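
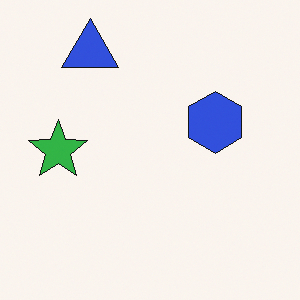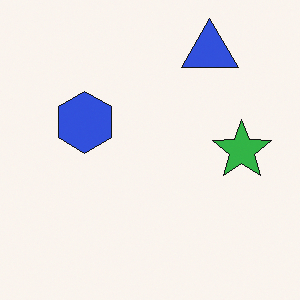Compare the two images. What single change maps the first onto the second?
The image was flipped horizontally (left ↔ right).

The green star is in the left of the first image and the right of the second — shapes on opposite sides of the vertical midline have swapped in a mirror flip.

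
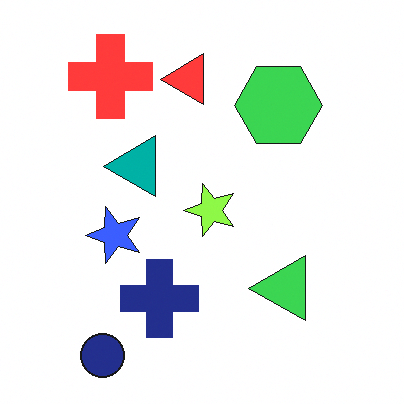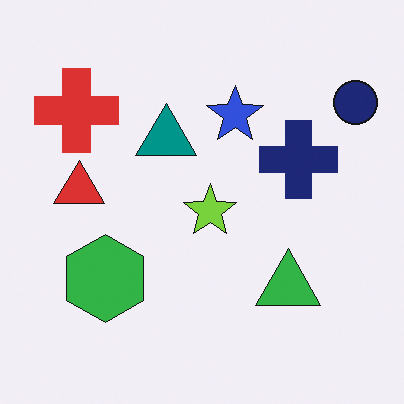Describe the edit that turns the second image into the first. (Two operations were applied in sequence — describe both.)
The first image is the second slightly brightened, then transposed (reflected across the top-left ↔ bottom-right diagonal).

Every pixel — background and shapes alike — is uniformly brightened. Shapes have swapped their row and column positions — what was in the top-right is now in the bottom-left — a diagonal reflection.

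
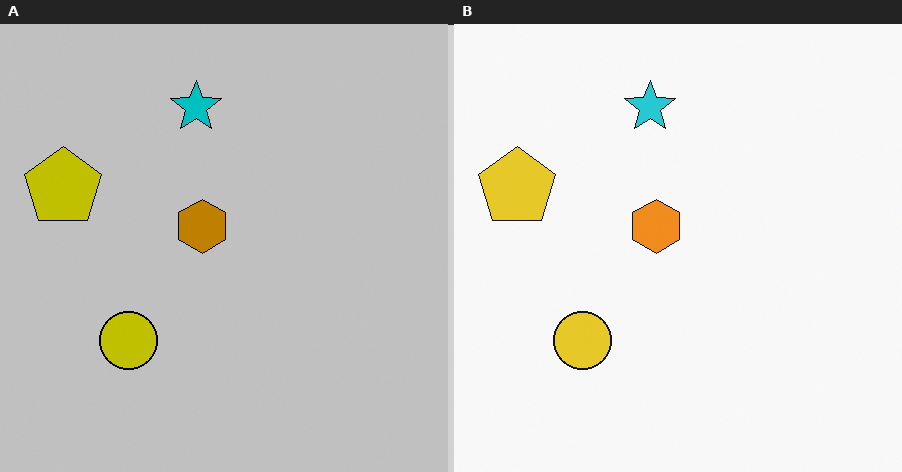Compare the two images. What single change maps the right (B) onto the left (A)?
It was aggressively posterized.

Each flat color has snapped to a coarser quantized level — most visibly, the near-white background has dropped to a flat grey.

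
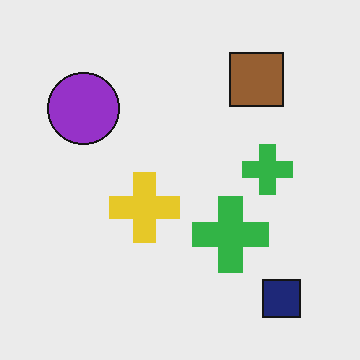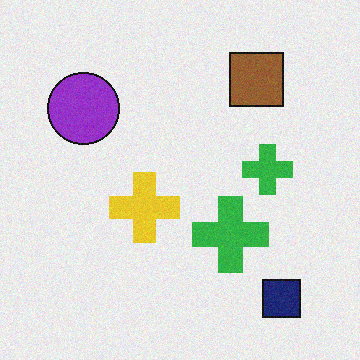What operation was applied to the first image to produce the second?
It was degraded with a light layer of grain.

Random speckle covers the whole image, including the flat background.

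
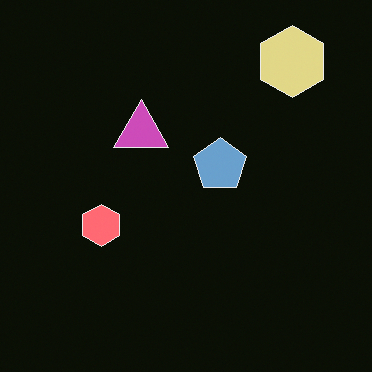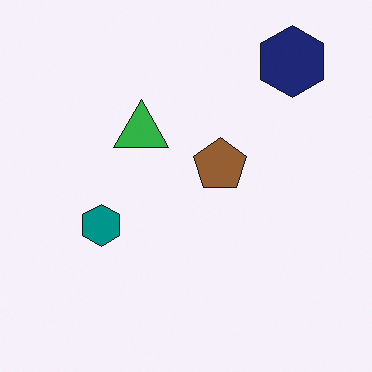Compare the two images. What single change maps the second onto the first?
This is the original image color-inverted (negative).

The light background has become dark and every shape's color is its complement — a photographic negative.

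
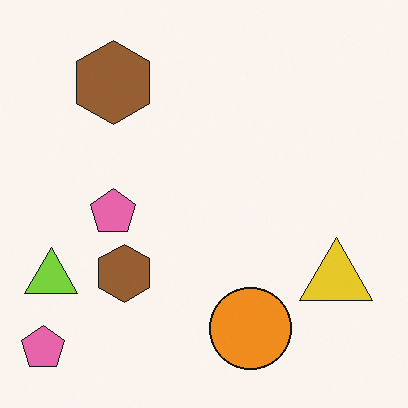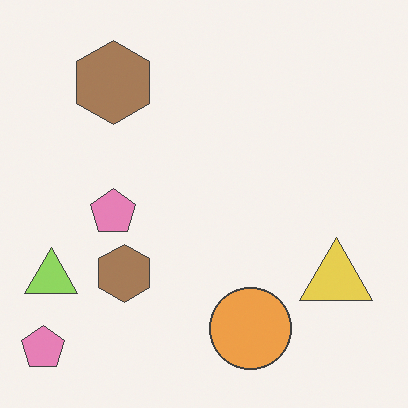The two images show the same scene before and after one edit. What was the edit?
It was given slightly reduced contrast.

Tones are pushed toward mid-grey across the whole image — a global contrast change.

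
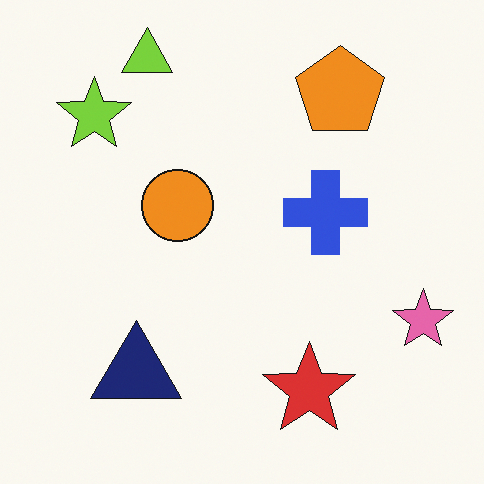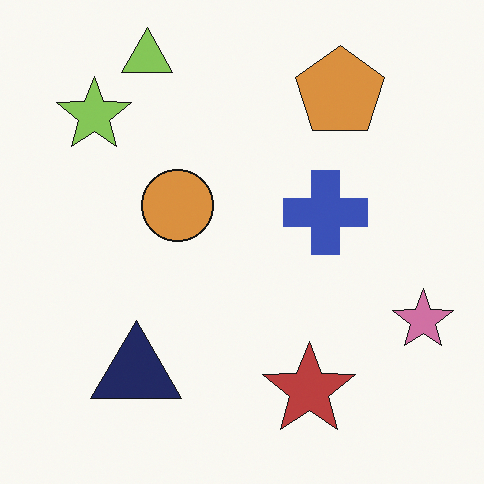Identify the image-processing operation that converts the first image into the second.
The transformation is: slightly desaturated.

All colors are more muted and greyish — a global saturation change.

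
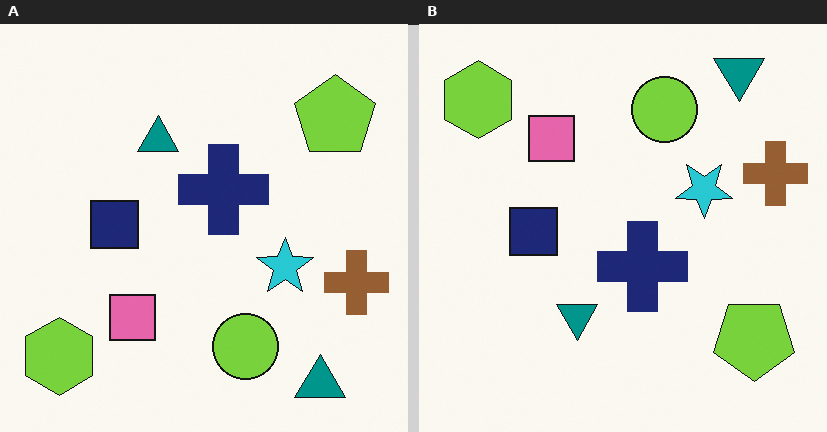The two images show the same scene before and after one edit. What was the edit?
It was flipped vertically (top ↔ bottom).

The lime hexagon is in the bottom-left of the left (A) image and the top-left of the right (B) — shapes on opposite sides of the horizontal midline have swapped in a mirror flip.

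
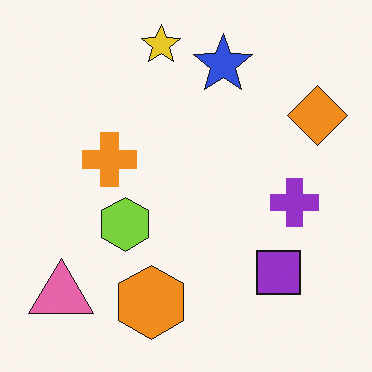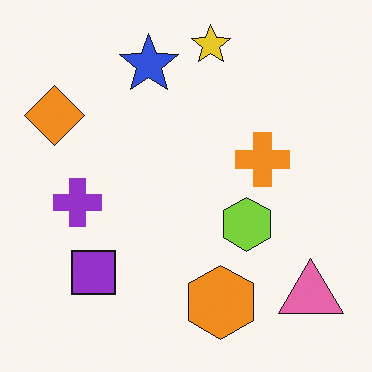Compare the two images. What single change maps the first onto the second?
Flipped horizontally (left ↔ right).

The orange diamond is in the top-right of the first image and the top-left of the second — shapes on opposite sides of the vertical midline have swapped in a mirror flip.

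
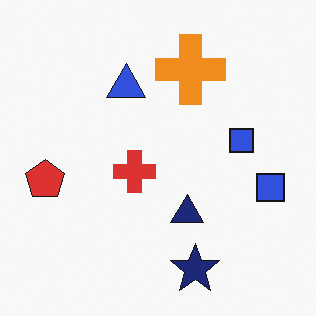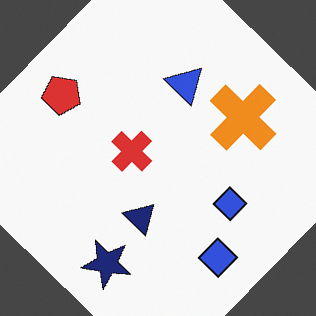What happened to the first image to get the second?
Rotated clockwise by a large amount — several tens of degrees.

Every shape is tilted by the same angle and the image corners show triangular fill wedges — a whole-image rotation by a non-right angle.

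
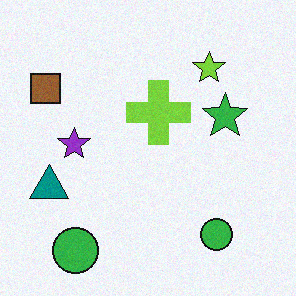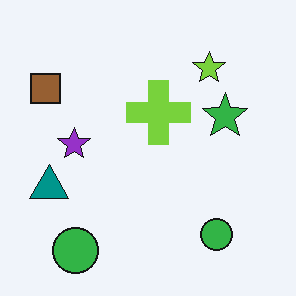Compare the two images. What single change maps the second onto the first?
This is the original image degraded with light additive noise.

Random speckle covers the whole image, including the flat background.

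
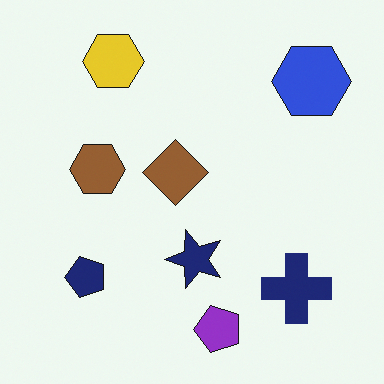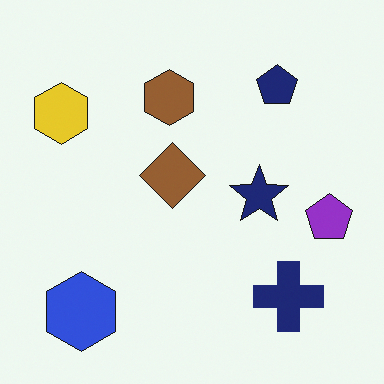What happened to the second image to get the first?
Transposed (reflected across the top-left ↔ bottom-right diagonal).

Shapes have swapped their row and column positions — what was in the top-right is now in the bottom-left — a diagonal reflection.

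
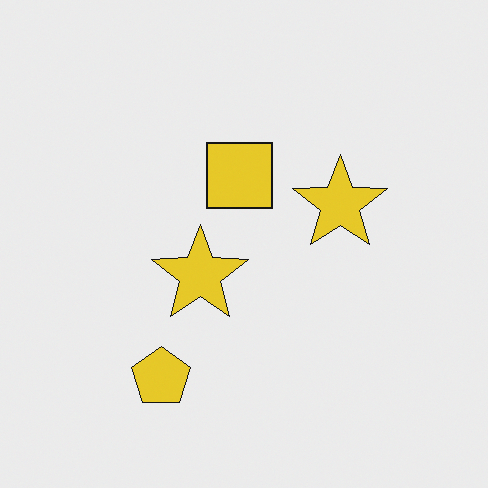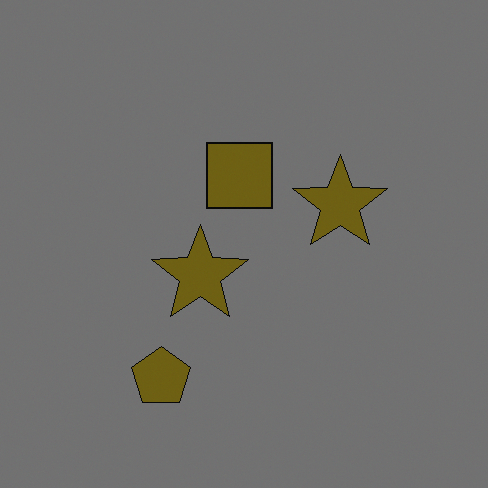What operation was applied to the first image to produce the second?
Noticeably darkened.

Every pixel — background and shapes alike — is uniformly darkened.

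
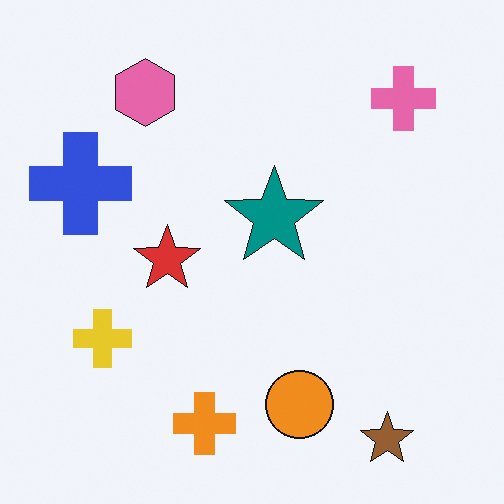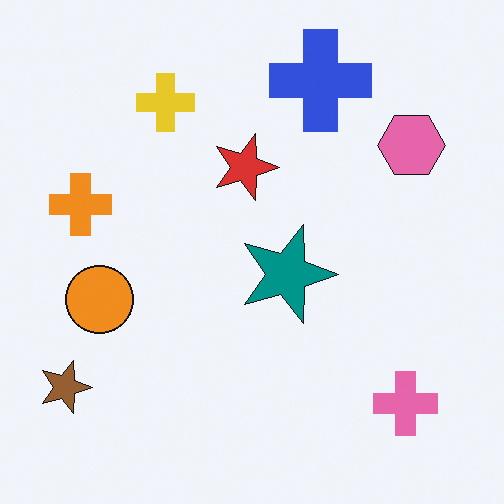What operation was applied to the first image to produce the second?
It was rotated 90° clockwise.

The brown star sits in the bottom-right of the first image and the bottom-left of the second — consistent with a whole-image 90° clockwise rotation.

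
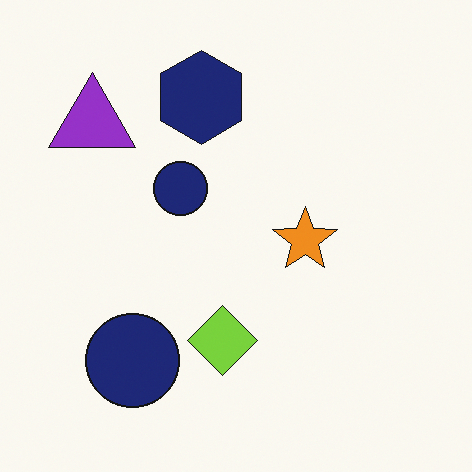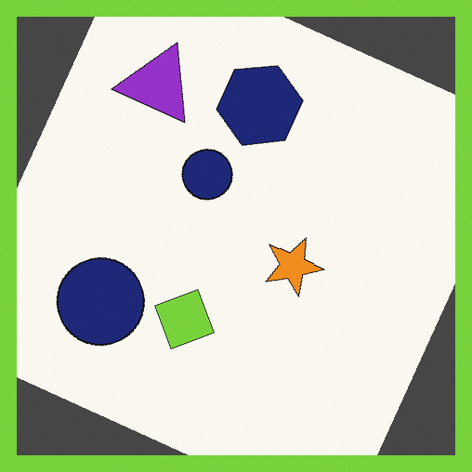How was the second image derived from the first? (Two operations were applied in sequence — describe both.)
This is the original image rotated clockwise by a moderate amount, then framed with a lime border.

Every shape is tilted by the same angle and the image corners show triangular fill wedges — a whole-image rotation by a non-right angle. A solid lime frame runs around the edge of the second image, with the content slightly shrunk inside it.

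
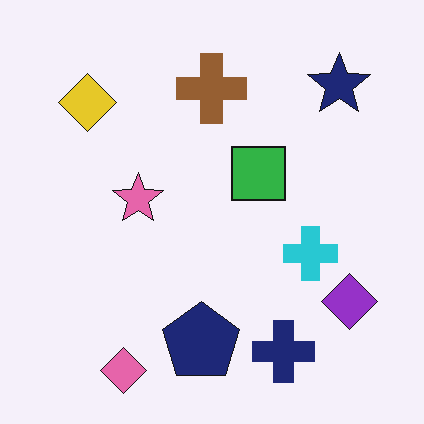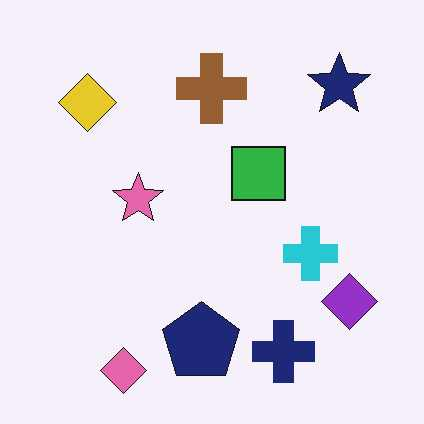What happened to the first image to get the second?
The second image is the first JPEG-compressed with visible artifacts.

Blocky 8×8 compression artifacts appear around shape edges and the flat background shows ringing — characteristic JPEG degradation.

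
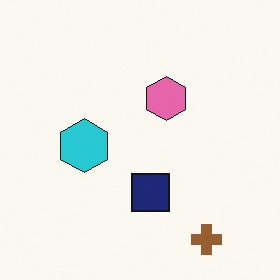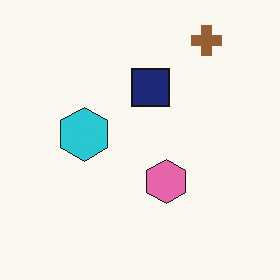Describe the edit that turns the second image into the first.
It was flipped vertically (top ↔ bottom).

The brown cross is in the top-right of the second image and the bottom-right of the first — shapes on opposite sides of the horizontal midline have swapped in a mirror flip.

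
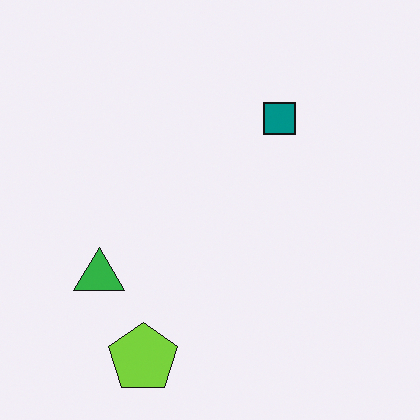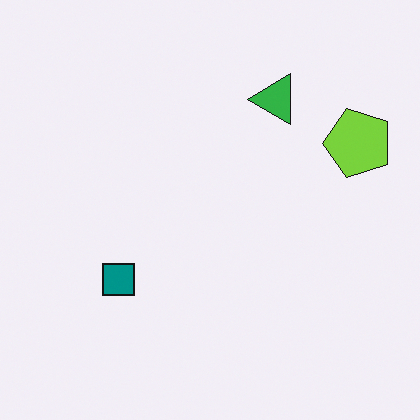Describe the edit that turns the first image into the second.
The image was transposed (reflected across the top-left ↔ bottom-right diagonal).

Shapes have swapped their row and column positions — what was in the top-right is now in the bottom-left — a diagonal reflection.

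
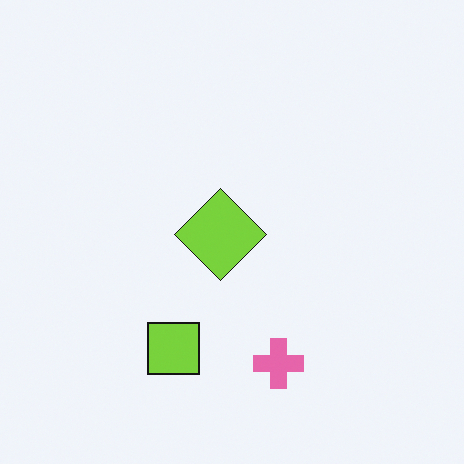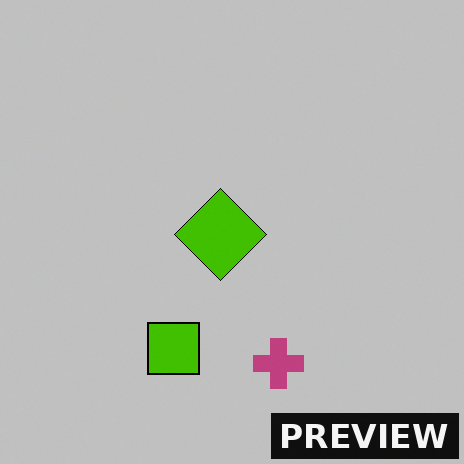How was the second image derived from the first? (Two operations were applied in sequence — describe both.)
The transformation is: heavily posterized to just a handful of flat colors, then watermarked with the text "PREVIEW" in the lower-right corner.

Each flat color has snapped to a coarser quantized level — most visibly, the near-white background has dropped to a flat grey. A dark label reading "PREVIEW" appears in the lower-right corner.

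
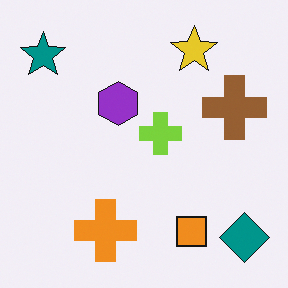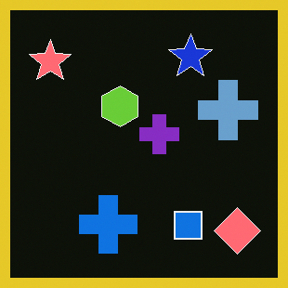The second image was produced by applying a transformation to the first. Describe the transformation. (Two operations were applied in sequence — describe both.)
The transformation is: color-inverted (negative), then framed with a yellow border.

The light background has become dark and every shape's color is its complement — a photographic negative. A solid yellow frame runs around the edge of the second image, with the content slightly shrunk inside it.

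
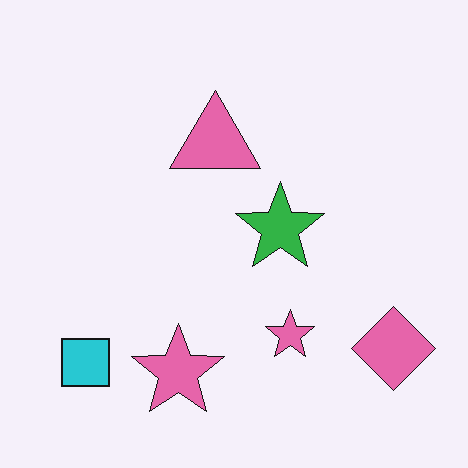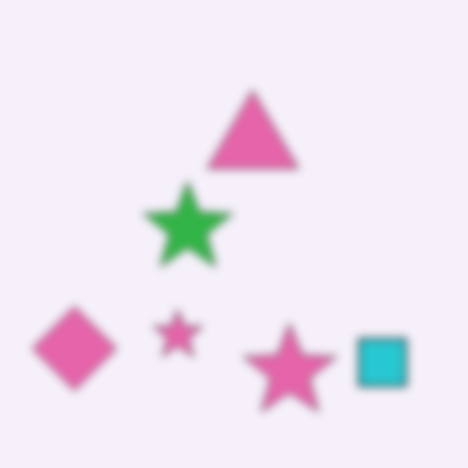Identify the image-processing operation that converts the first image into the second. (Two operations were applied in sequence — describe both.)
This is the original image flipped horizontally (left ↔ right), then noticeably gaussian-blurred.

The pink diamond is in the bottom-right of the first image and the bottom-left of the second — shapes on opposite sides of the vertical midline have swapped in a mirror flip. Shape edges and outlines are uniformly softened across the whole image.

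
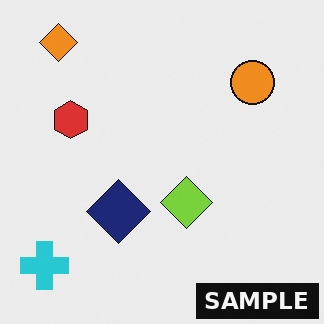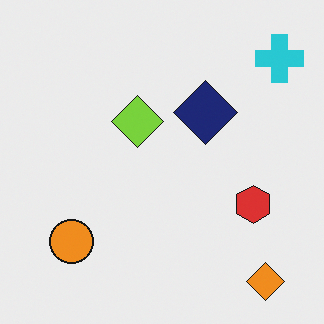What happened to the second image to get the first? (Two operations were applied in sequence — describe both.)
The image was rotated 180°, then watermarked with the text "SAMPLE" in the lower-right corner.

The orange diamond sits in the bottom-right of the second image and the top-left of the first — consistent with a whole-image 180° rotation. A dark label reading "SAMPLE" appears in the lower-right corner.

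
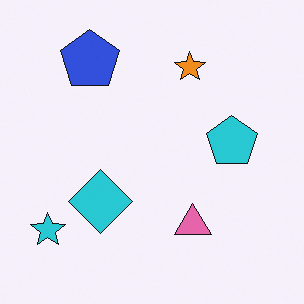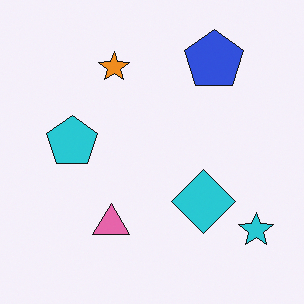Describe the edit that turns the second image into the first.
Flipped horizontally (left ↔ right).

The cyan star is in the bottom-right of the second image and the bottom-left of the first — shapes on opposite sides of the vertical midline have swapped in a mirror flip.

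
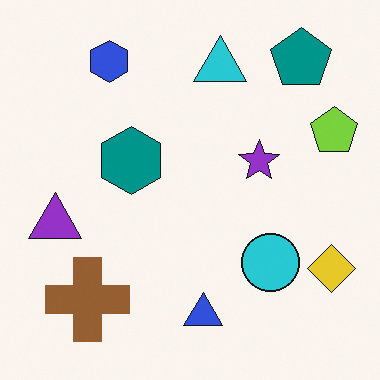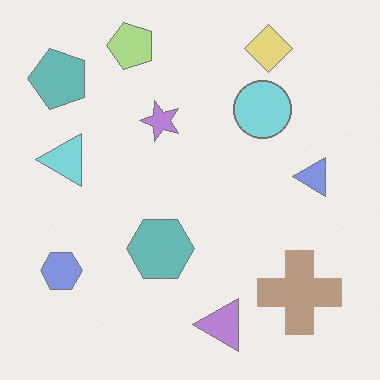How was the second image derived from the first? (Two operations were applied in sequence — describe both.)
The second image is the first rotated 90° counter-clockwise, then washed out (contrast reduced).

The teal pentagon sits in the top-right of the first image and the top-left of the second — consistent with a whole-image 90° counter-clockwise rotation. Tones are pushed toward mid-grey across the whole image — a global contrast change.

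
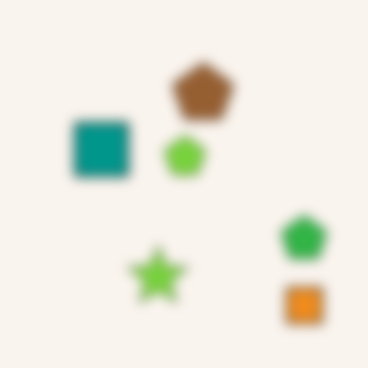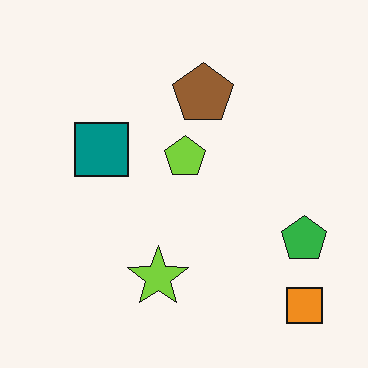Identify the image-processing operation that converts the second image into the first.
The transformation is: strongly gaussian-blurred.

Shape edges and outlines are uniformly softened across the whole image.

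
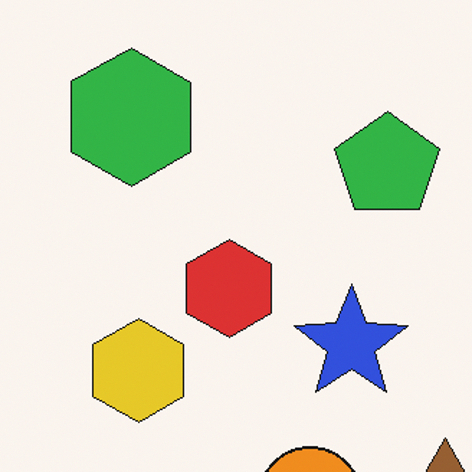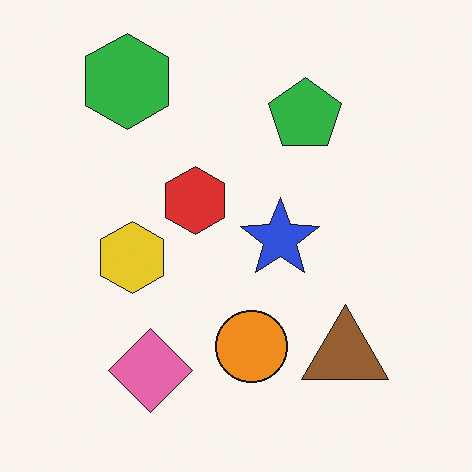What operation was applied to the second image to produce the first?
It was cropped slightly and scaled back up.

The visible shapes are larger and the field of view is narrower; shapes near the original edges may be partly or wholly outside the frame — a crop-and-rescale.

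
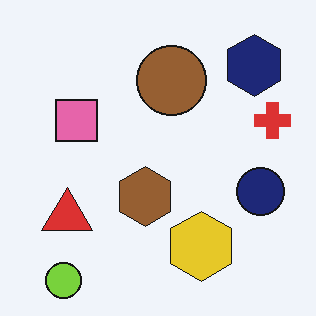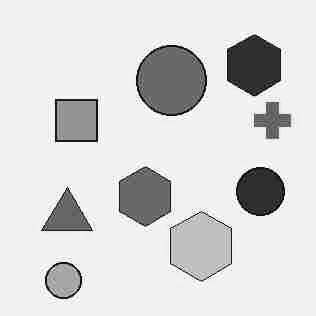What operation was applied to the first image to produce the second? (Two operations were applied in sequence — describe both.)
Degraded with heavy JPEG compression, then converted to grayscale.

Blocky 8×8 compression artifacts appear around shape edges and the flat background shows ringing — characteristic JPEG degradation. All color is removed — every shape is now a shade of grey.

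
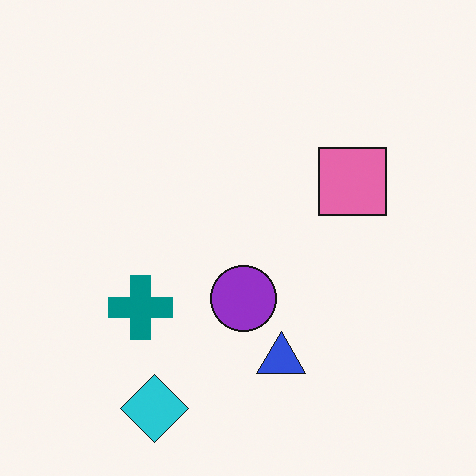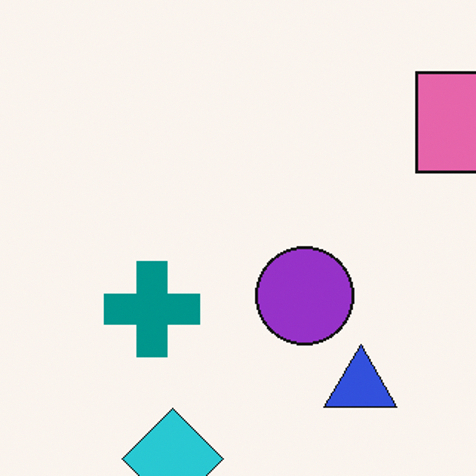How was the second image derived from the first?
The second image is the first cropped slightly and scaled back up.

The visible shapes are larger and the field of view is narrower; shapes near the original edges may be partly or wholly outside the frame — a crop-and-rescale.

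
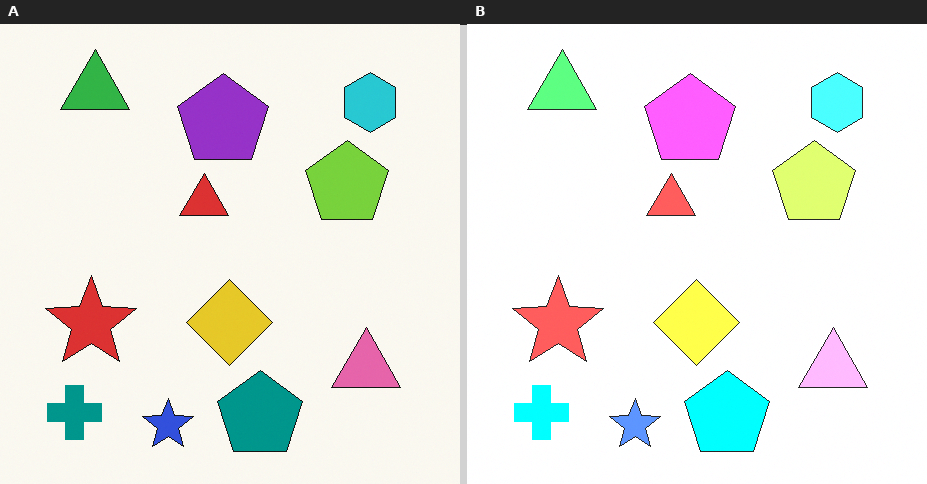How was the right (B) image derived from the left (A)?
Noticeably brightened.

Every pixel — background and shapes alike — is uniformly brightened.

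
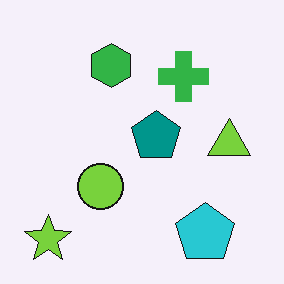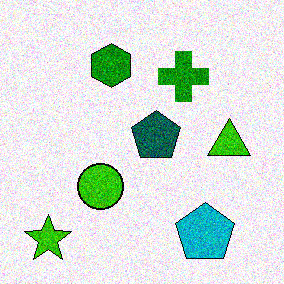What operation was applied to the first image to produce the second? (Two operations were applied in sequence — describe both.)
The image was given much higher contrast, then degraded with strong gaussian noise.

Tones are pushed away from mid-grey across the whole image — a global contrast change. Random speckle covers the whole image, including the flat background.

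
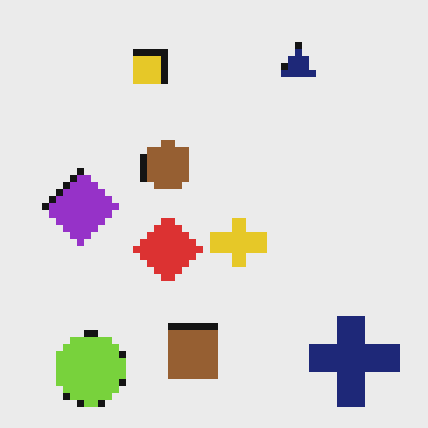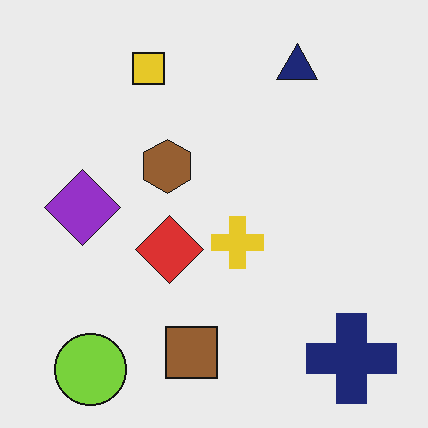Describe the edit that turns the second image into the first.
The image was moderately pixelated.

Shapes are reduced to large square blocks; fine edges and outlines are lost — a downscale-then-upscale (mosaic) effect.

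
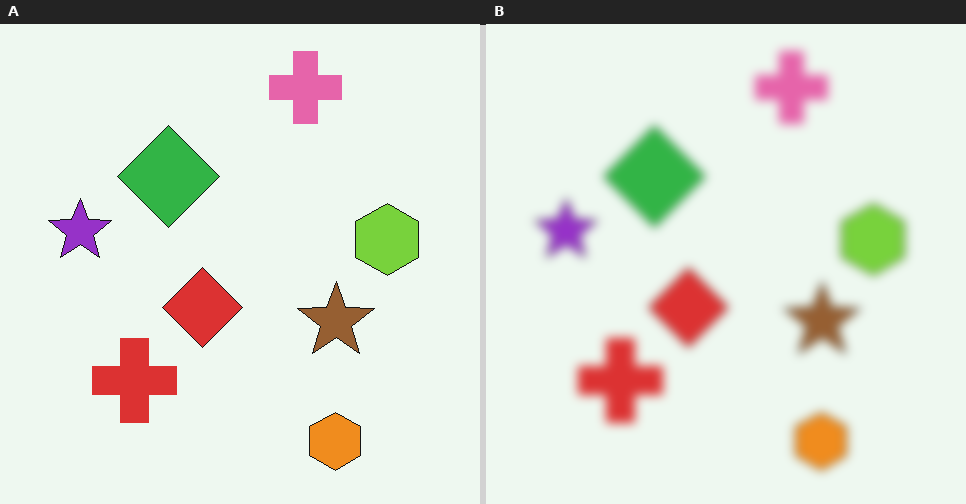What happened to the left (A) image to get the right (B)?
The transformation is: heavily blurred.

Shape edges and outlines are uniformly softened across the whole image.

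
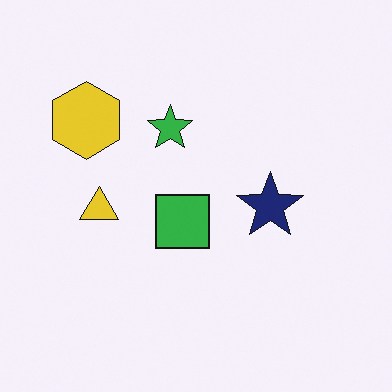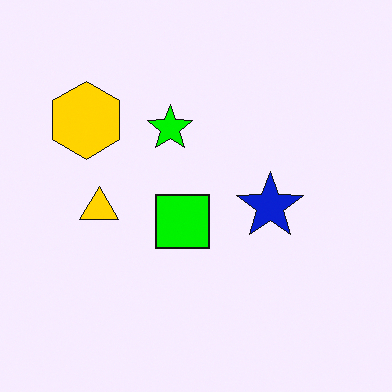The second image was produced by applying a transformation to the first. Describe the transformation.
The transformation is: heavily oversaturated.

All colors are more vivid — a global saturation change.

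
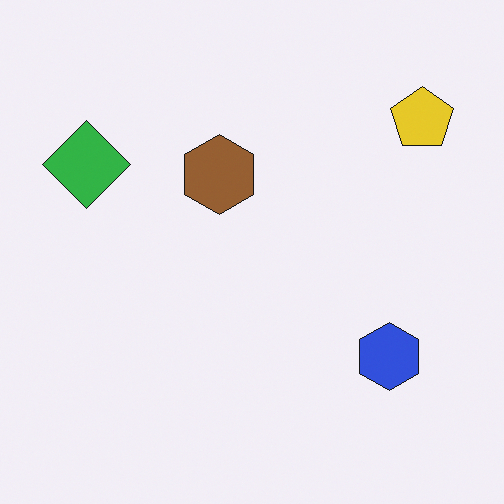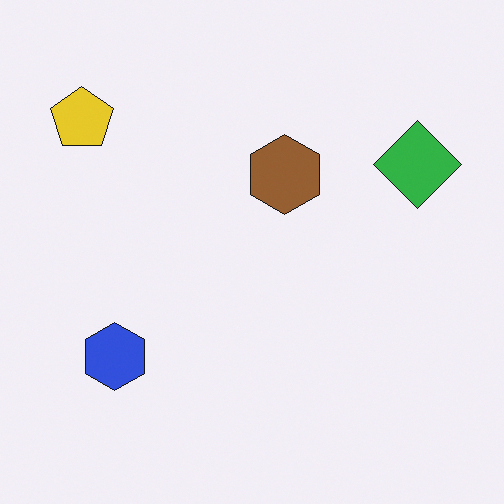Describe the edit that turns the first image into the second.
Flipped horizontally (left ↔ right).

The yellow pentagon is in the top-right of the first image and the top-left of the second — shapes on opposite sides of the vertical midline have swapped in a mirror flip.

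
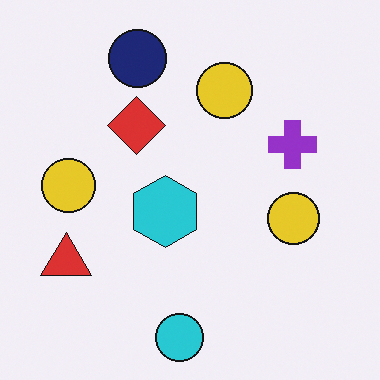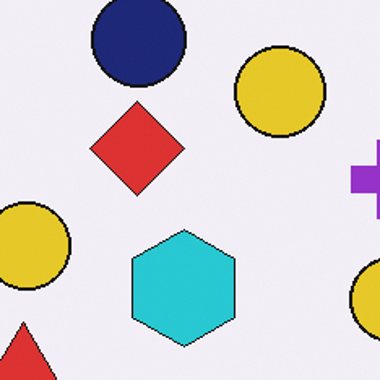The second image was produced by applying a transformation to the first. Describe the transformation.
Cropped to a noticeably smaller region and rescaled.

The visible shapes are larger and the field of view is narrower; shapes near the original edges may be partly or wholly outside the frame — a crop-and-rescale.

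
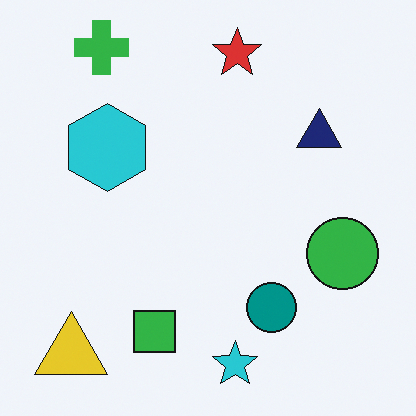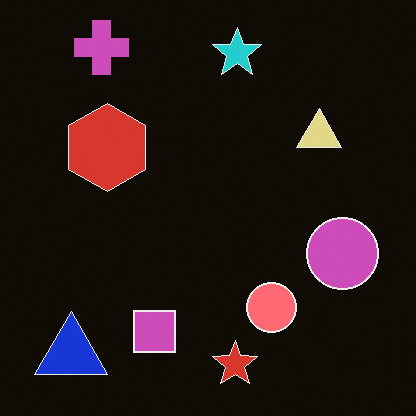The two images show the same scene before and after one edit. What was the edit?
It was color-inverted (negative).

The light background has become dark and every shape's color is its complement — a photographic negative.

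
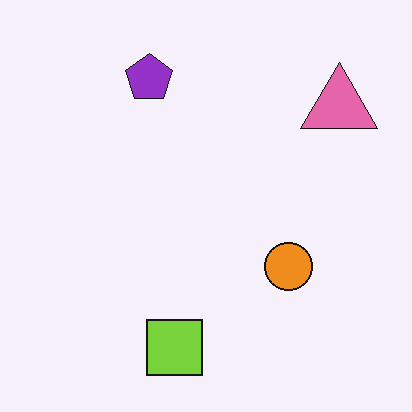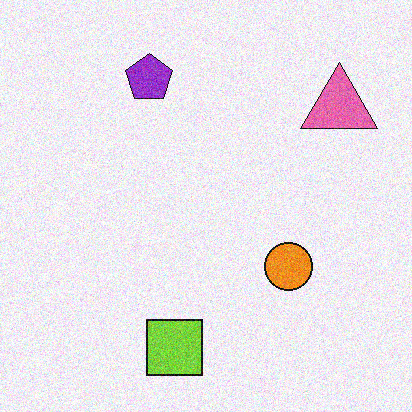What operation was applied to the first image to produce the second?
The second image is the first degraded with moderate additive noise.

Random speckle covers the whole image, including the flat background.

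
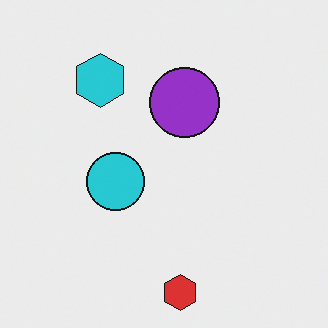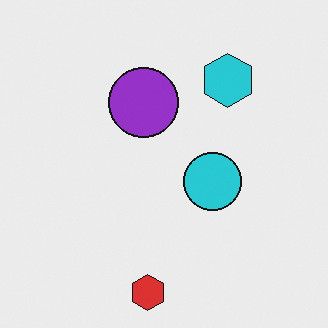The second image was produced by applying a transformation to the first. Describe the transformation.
This is the original image flipped horizontally (left ↔ right).

The cyan hexagon is in the top-left of the first image and the top-right of the second — shapes on opposite sides of the vertical midline have swapped in a mirror flip.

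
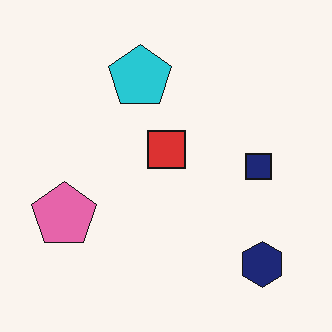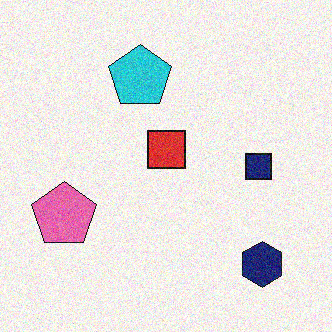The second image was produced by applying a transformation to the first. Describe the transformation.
The image was degraded with moderate additive noise.

Random speckle covers the whole image, including the flat background.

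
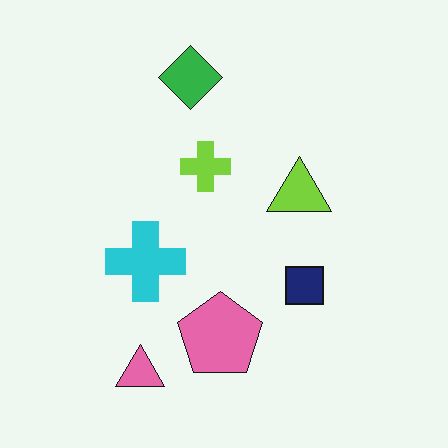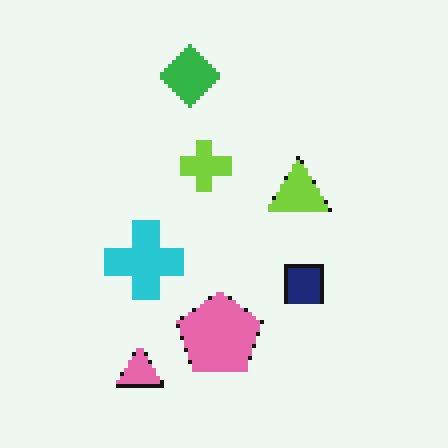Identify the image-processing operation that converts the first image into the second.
The transformation is: lightly pixelated (a mild mosaic effect).

Shapes are reduced to large square blocks; fine edges and outlines are lost — a downscale-then-upscale (mosaic) effect.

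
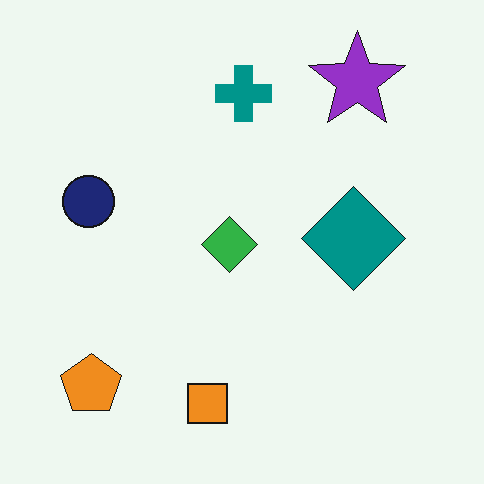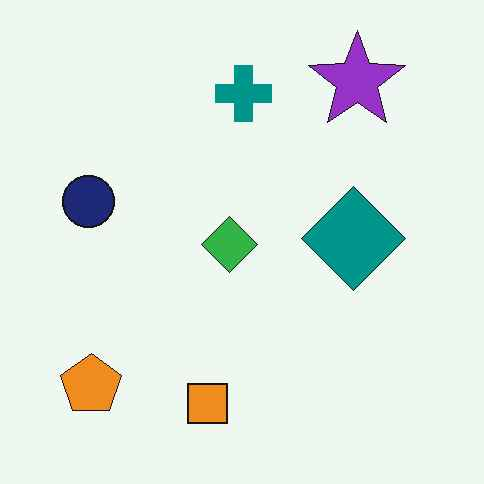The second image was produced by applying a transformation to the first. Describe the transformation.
This is the original image given moderate JPEG compression.

Blocky 8×8 compression artifacts appear around shape edges and the flat background shows ringing — characteristic JPEG degradation.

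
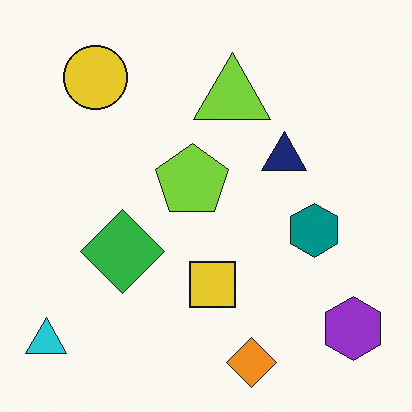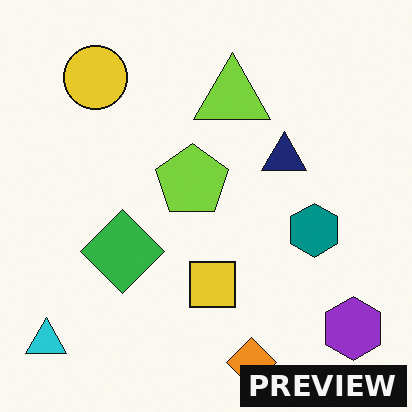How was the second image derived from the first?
It was watermarked with the text "PREVIEW" in the lower-right corner.

A dark label reading "PREVIEW" appears in the lower-right corner.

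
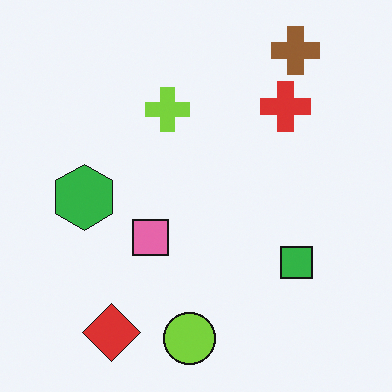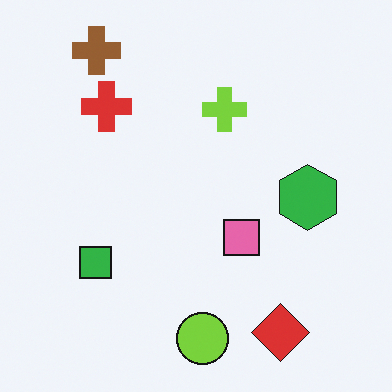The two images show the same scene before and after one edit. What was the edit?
It was flipped horizontally (left ↔ right).

The green hexagon is in the left of the first image and the right of the second — shapes on opposite sides of the vertical midline have swapped in a mirror flip.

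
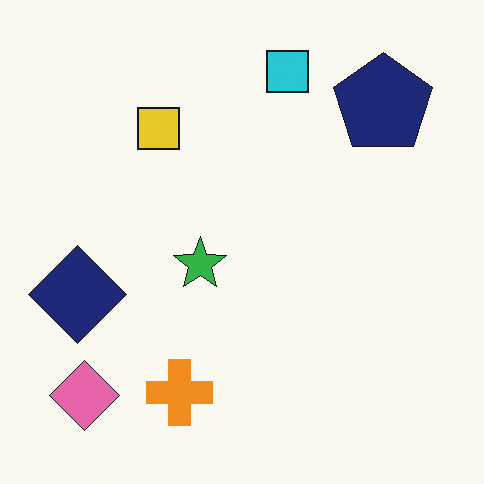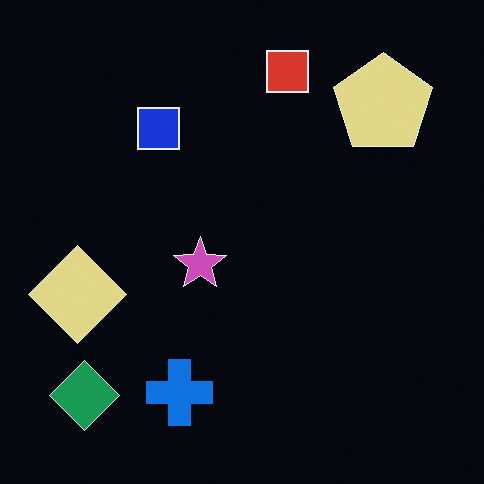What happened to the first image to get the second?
This is the original image color-inverted (negative).

The light background has become dark and every shape's color is its complement — a photographic negative.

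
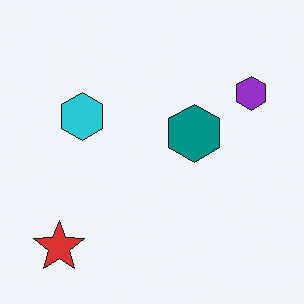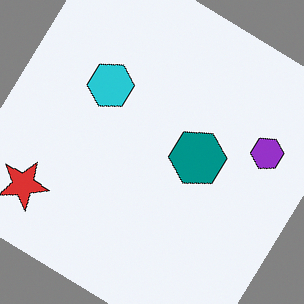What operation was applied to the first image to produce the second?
This is the original image rotated clockwise by a large amount — several tens of degrees.

Every shape is tilted by the same angle and the image corners show triangular fill wedges — a whole-image rotation by a non-right angle.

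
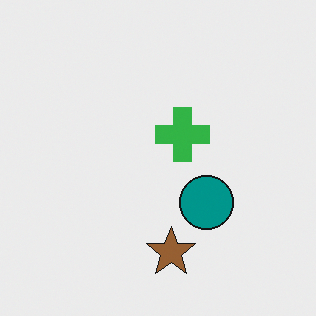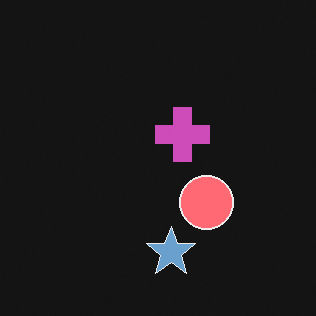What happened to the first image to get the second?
This is the original image color-inverted (negative).

The light background has become dark and every shape's color is its complement — a photographic negative.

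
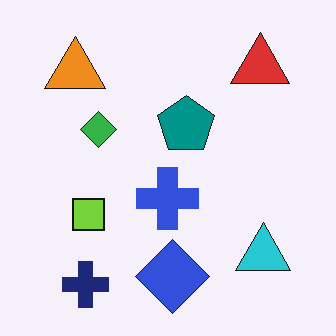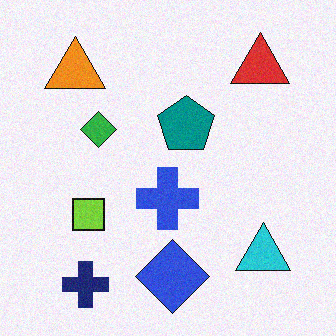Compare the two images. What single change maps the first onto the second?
It was degraded with light additive noise.

Random speckle covers the whole image, including the flat background.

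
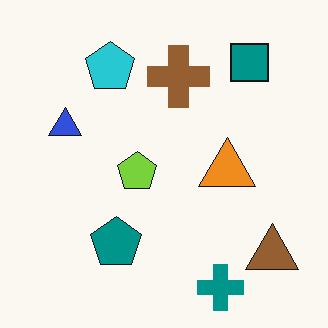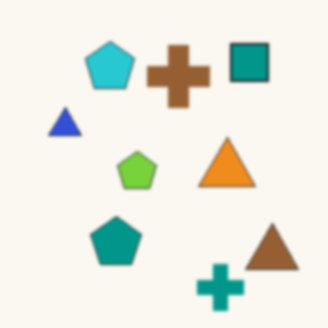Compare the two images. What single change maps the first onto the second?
The image was lightly blurred.

Shape edges and outlines are uniformly softened across the whole image.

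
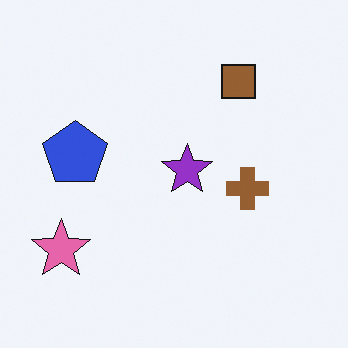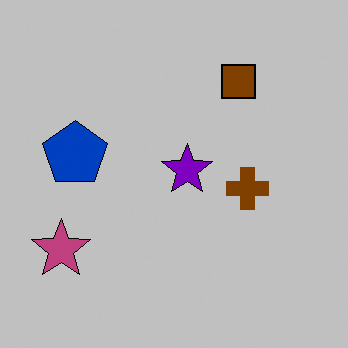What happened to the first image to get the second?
This is the original image aggressively posterized.

Each flat color has snapped to a coarser quantized level — most visibly, the near-white background has dropped to a flat grey.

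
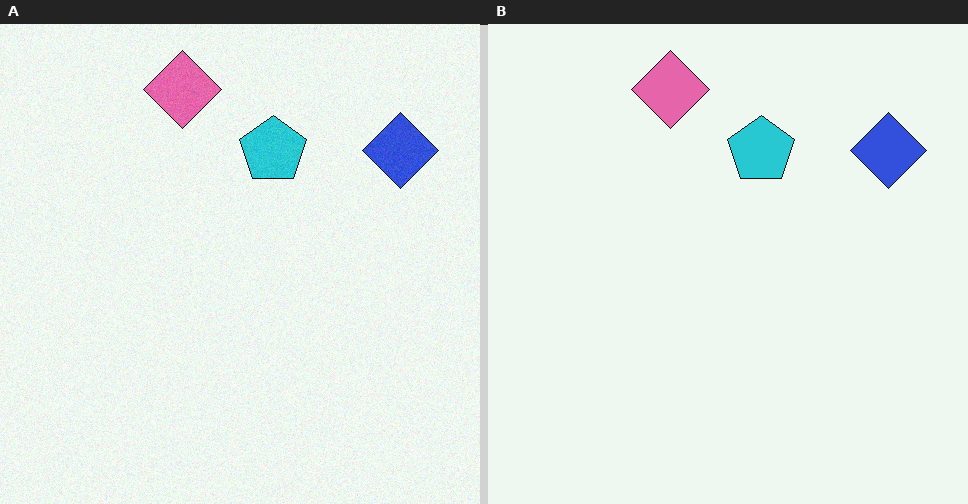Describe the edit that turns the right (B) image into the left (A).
Degraded with light additive noise.

Random speckle covers the whole image, including the flat background.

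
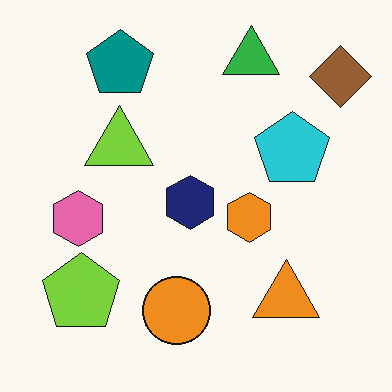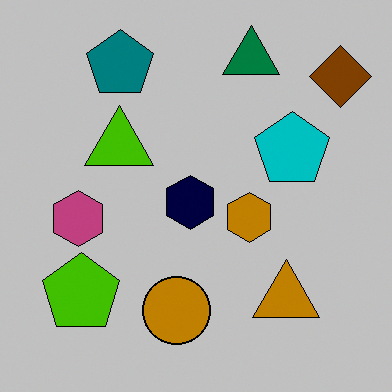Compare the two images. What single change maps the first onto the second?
The transformation is: heavily posterized to just a handful of flat colors.

Each flat color has snapped to a coarser quantized level — most visibly, the near-white background has dropped to a flat grey.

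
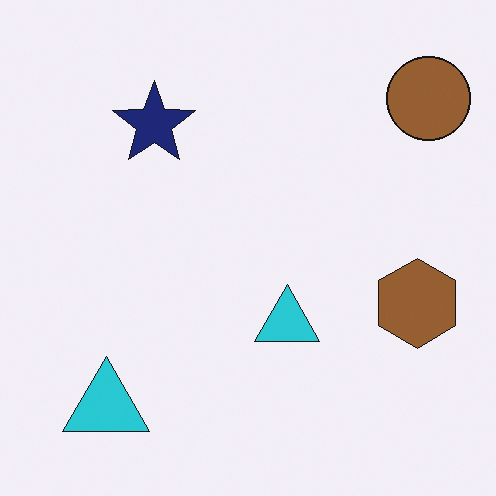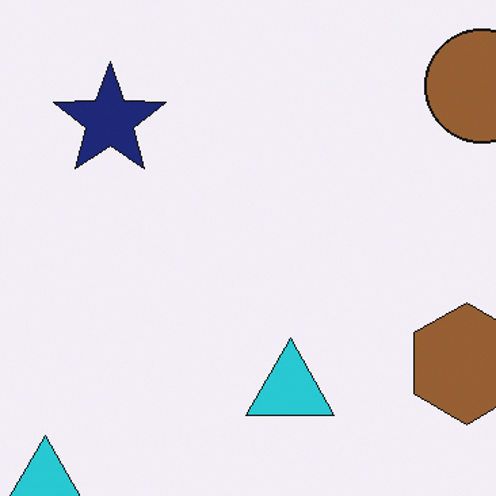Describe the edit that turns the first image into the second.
The second image is the first cropped slightly and scaled back up.

The visible shapes are larger and the field of view is narrower; shapes near the original edges may be partly or wholly outside the frame — a crop-and-rescale.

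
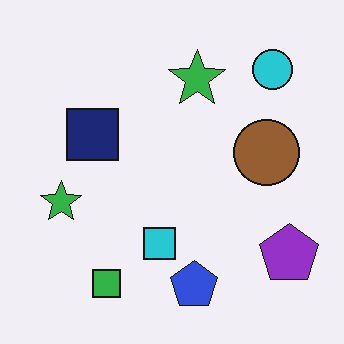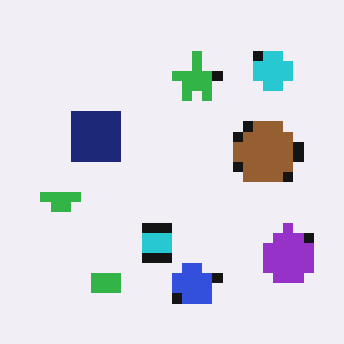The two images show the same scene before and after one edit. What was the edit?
This is the original image heavily pixelated into large blocks.

Shapes are reduced to large square blocks; fine edges and outlines are lost — a downscale-then-upscale (mosaic) effect.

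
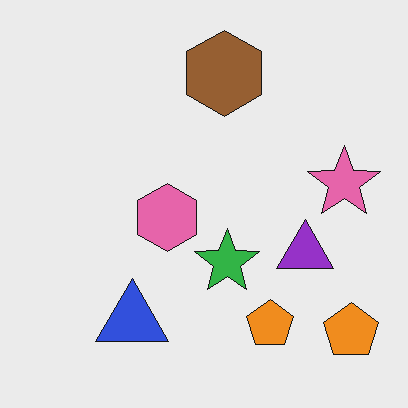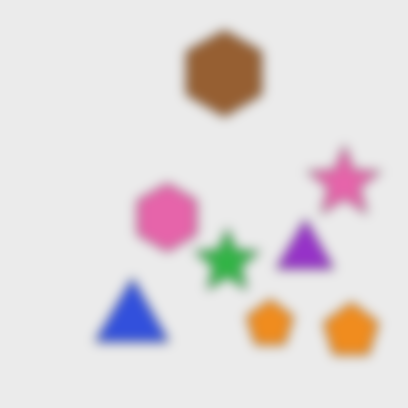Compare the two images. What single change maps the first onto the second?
It was strongly gaussian-blurred.

Shape edges and outlines are uniformly softened across the whole image.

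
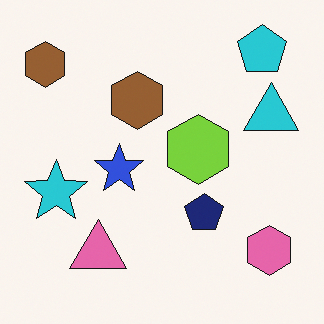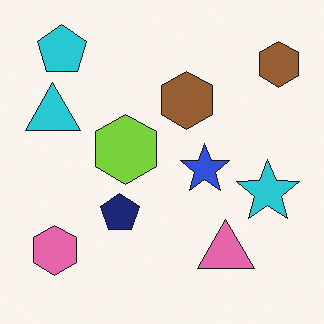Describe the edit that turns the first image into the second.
It was flipped horizontally (left ↔ right).

The cyan triangle is in the right of the first image and the left of the second — shapes on opposite sides of the vertical midline have swapped in a mirror flip.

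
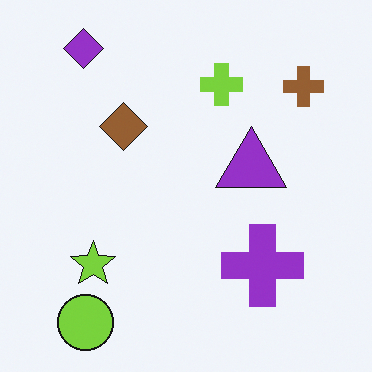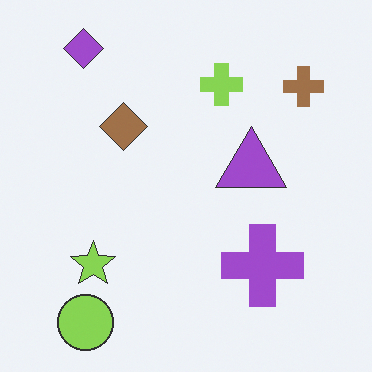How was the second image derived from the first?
It was given slightly reduced contrast.

Tones are pushed toward mid-grey across the whole image — a global contrast change.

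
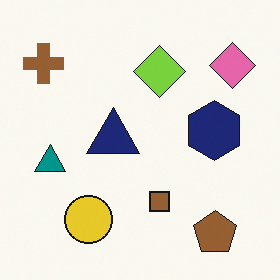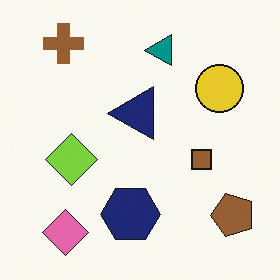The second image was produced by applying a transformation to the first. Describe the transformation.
It was transposed (reflected across the top-left ↔ bottom-right diagonal).

Shapes have swapped their row and column positions — what was in the top-right is now in the bottom-left — a diagonal reflection.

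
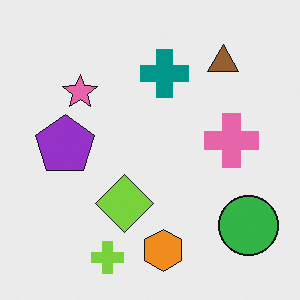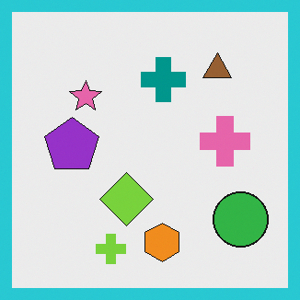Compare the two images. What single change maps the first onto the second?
It was framed with a cyan border.

A solid cyan frame runs around the edge of the second image, with the content slightly shrunk inside it.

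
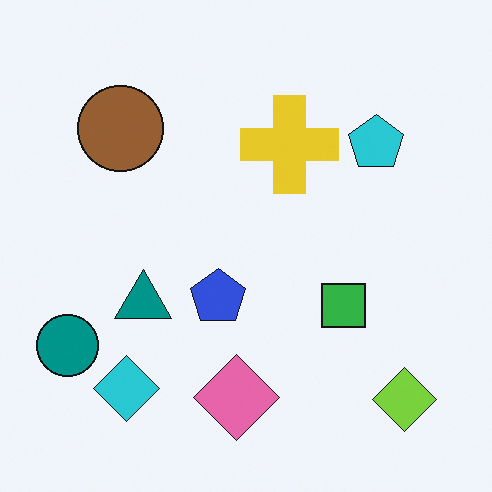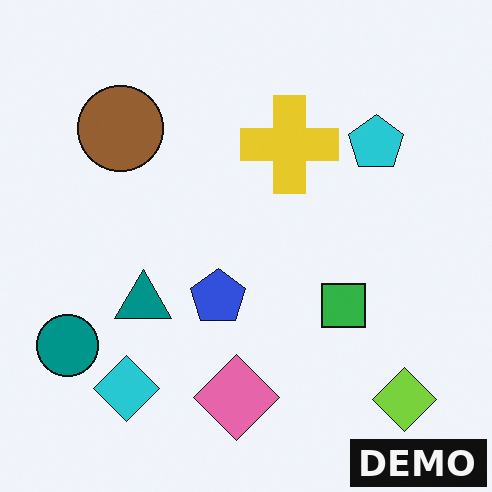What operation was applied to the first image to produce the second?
Watermarked with the text "DEMO" in the lower-right corner.

A dark label reading "DEMO" appears in the lower-right corner.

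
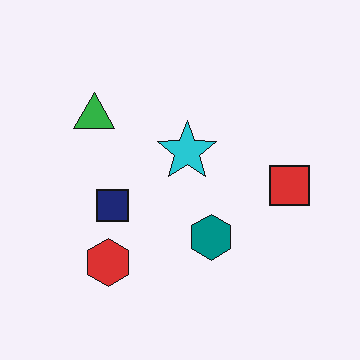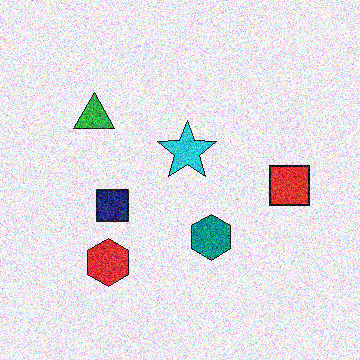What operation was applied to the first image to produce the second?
The second image is the first degraded with a thick layer of grain.

Random speckle covers the whole image, including the flat background.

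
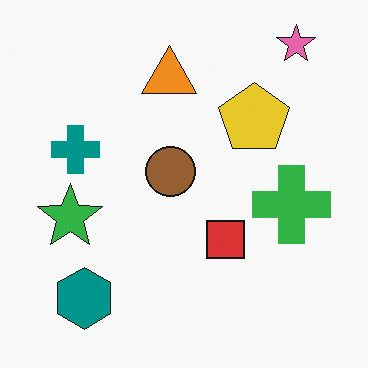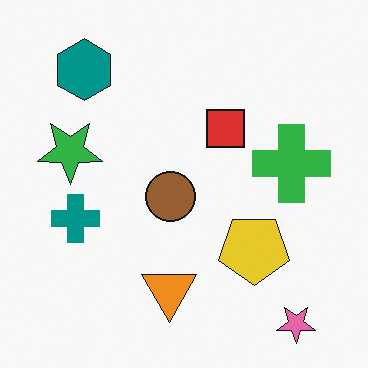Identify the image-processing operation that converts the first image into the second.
This is the original image flipped vertically (top ↔ bottom).

The pink star is in the top-right of the first image and the bottom-right of the second — shapes on opposite sides of the horizontal midline have swapped in a mirror flip.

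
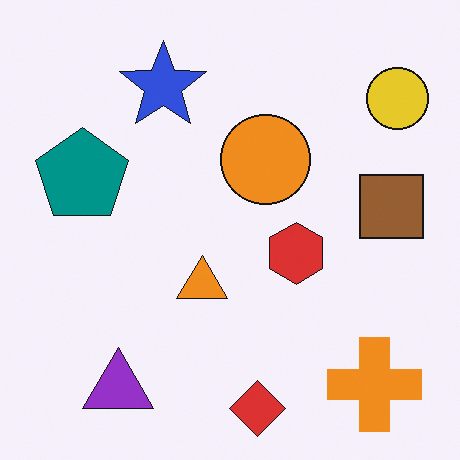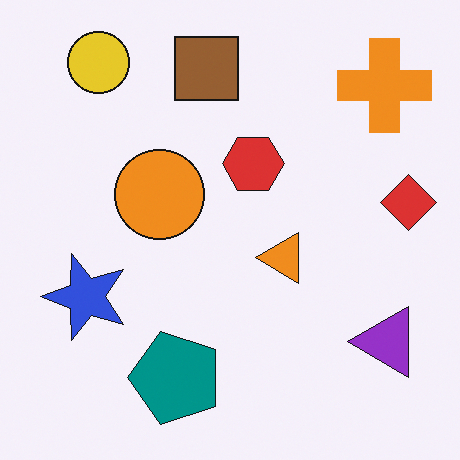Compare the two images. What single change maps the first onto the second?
The second image is the first rotated 90° counter-clockwise.

The yellow circle sits in the top-right of the first image and the top-left of the second — consistent with a whole-image 90° counter-clockwise rotation.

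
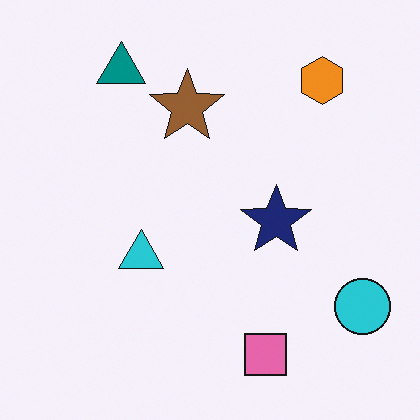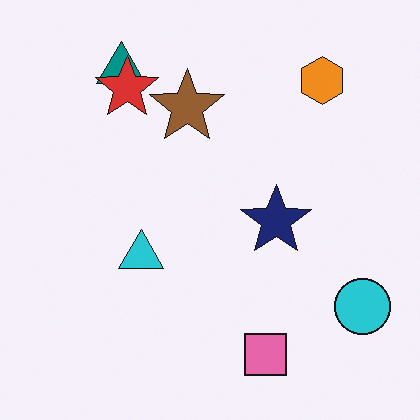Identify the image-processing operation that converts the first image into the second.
It was overlaid with an additional red star.

A red star appears in the second image that is absent from the first.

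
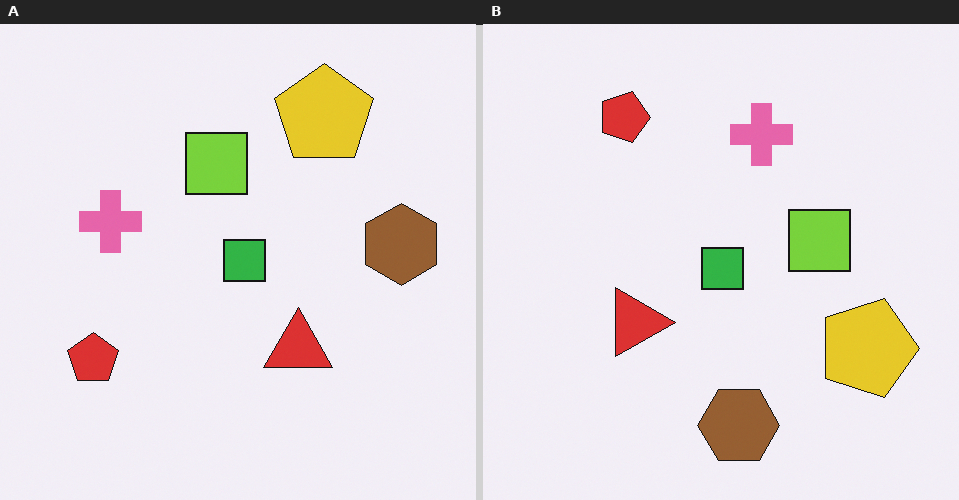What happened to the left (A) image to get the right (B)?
Rotated 90° clockwise.

The red pentagon sits in the bottom-left of the left (A) image and the top-left of the right (B) — consistent with a whole-image 90° clockwise rotation.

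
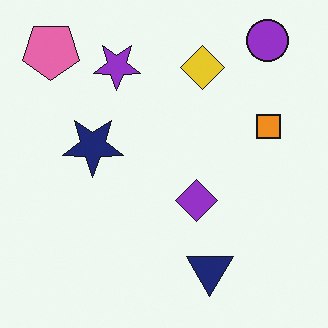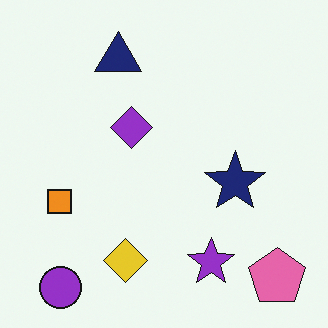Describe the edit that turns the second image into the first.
Rotated 180°.

The purple circle sits in the bottom-left of the second image and the top-right of the first — consistent with a whole-image 180° rotation.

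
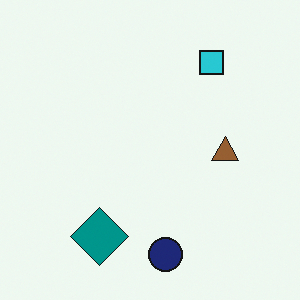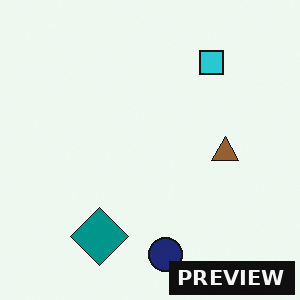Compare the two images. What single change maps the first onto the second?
This is the original image watermarked with the text "PREVIEW" in the lower-right corner.

A dark label reading "PREVIEW" appears in the lower-right corner.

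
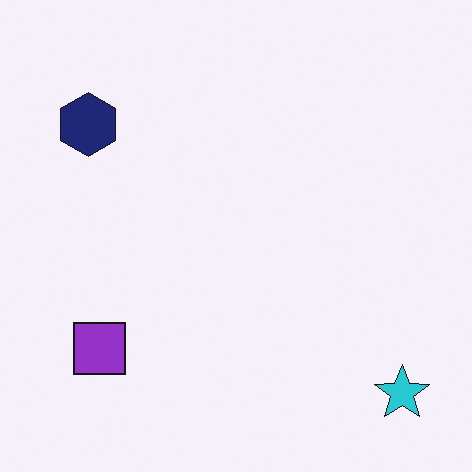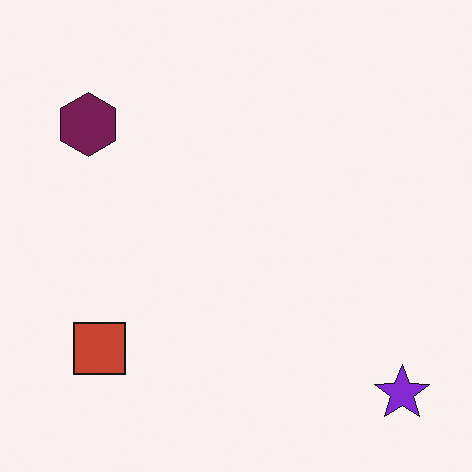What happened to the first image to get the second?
The second image is the first hue-shifted noticeably.

Every shape's color has rotated by the same amount around the hue wheel — a uniform hue shift.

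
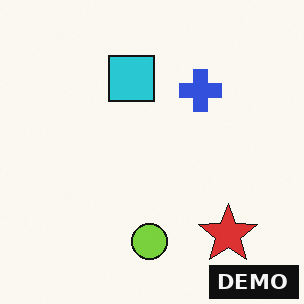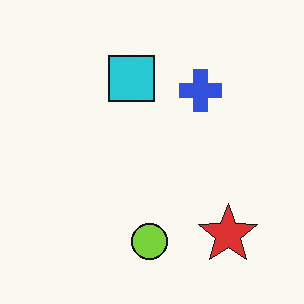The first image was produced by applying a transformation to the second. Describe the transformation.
The transformation is: watermarked with the text "DEMO" in the lower-right corner.

A dark label reading "DEMO" appears in the lower-right corner.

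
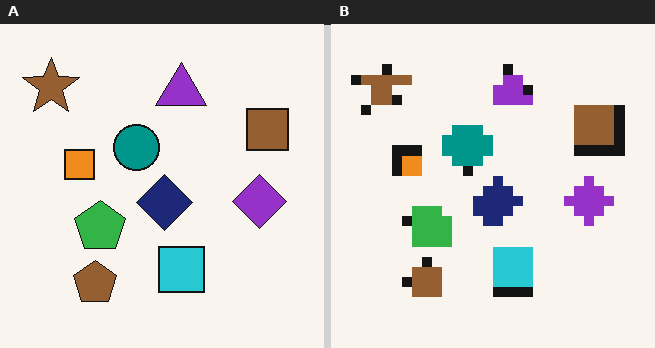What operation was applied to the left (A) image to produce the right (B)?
The transformation is: coarsely pixelated.

Shapes are reduced to large square blocks; fine edges and outlines are lost — a downscale-then-upscale (mosaic) effect.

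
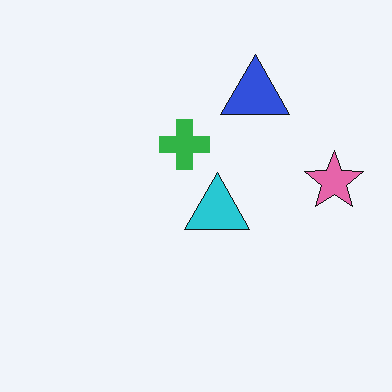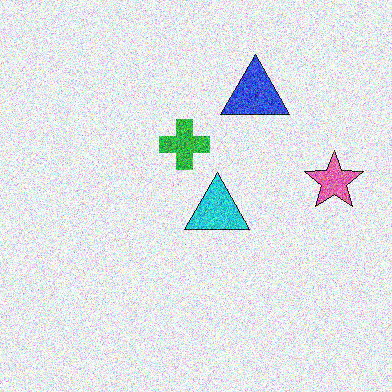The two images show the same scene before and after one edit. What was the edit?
The image was degraded with a thick layer of grain.

Random speckle covers the whole image, including the flat background.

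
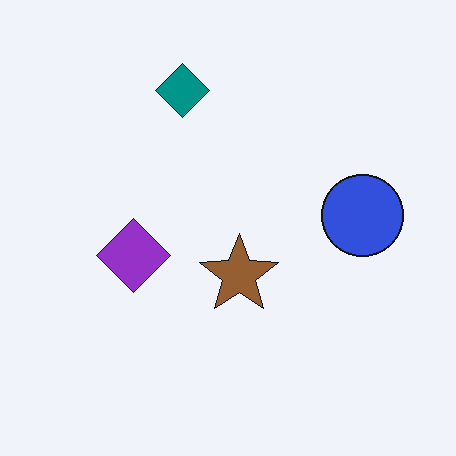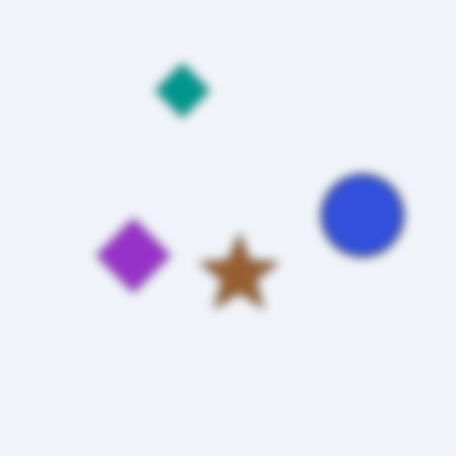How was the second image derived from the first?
The transformation is: strongly gaussian-blurred.

Shape edges and outlines are uniformly softened across the whole image.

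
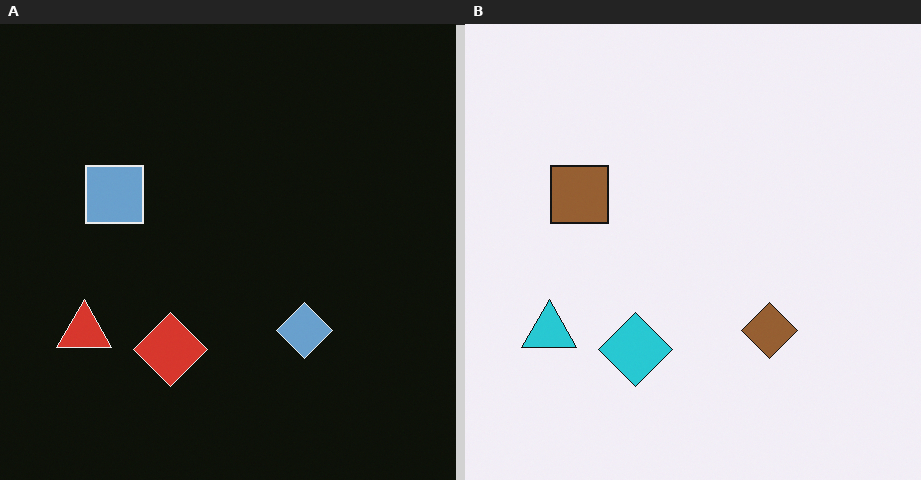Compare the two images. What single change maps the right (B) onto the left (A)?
The image was color-inverted (negative).

The light background has become dark and every shape's color is its complement — a photographic negative.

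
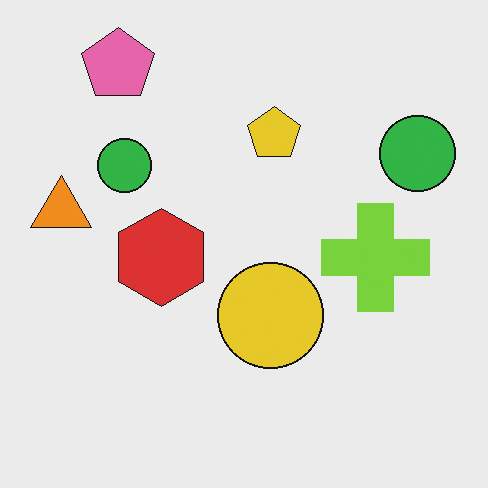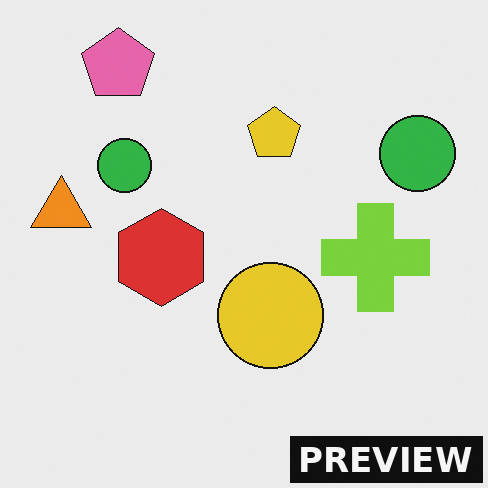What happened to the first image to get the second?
Watermarked with the text "PREVIEW" in the lower-right corner.

A dark label reading "PREVIEW" appears in the lower-right corner.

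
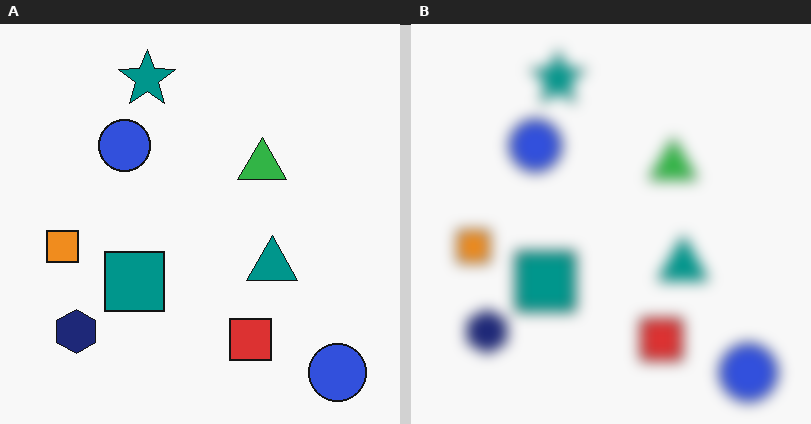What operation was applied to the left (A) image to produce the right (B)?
The transformation is: heavily blurred.

Shape edges and outlines are uniformly softened across the whole image.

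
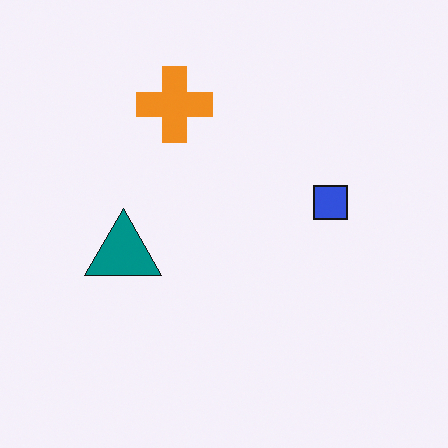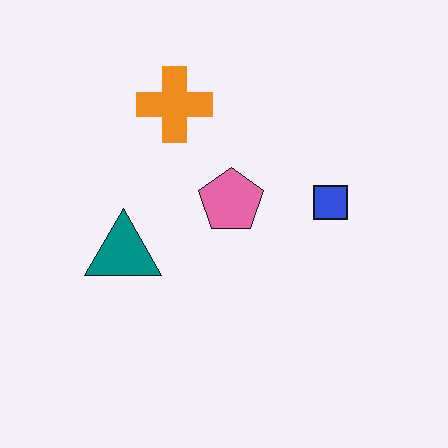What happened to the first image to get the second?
This is the original image overlaid with an additional pink pentagon.

A pink pentagon appears in the second image that is absent from the first.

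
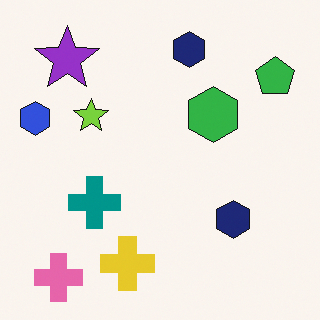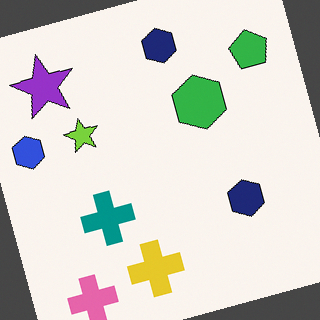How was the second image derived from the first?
Rotated counter-clockwise by a clearly visible amount.

Every shape is tilted by the same angle and the image corners show triangular fill wedges — a whole-image rotation by a non-right angle.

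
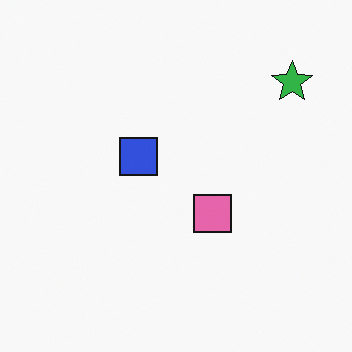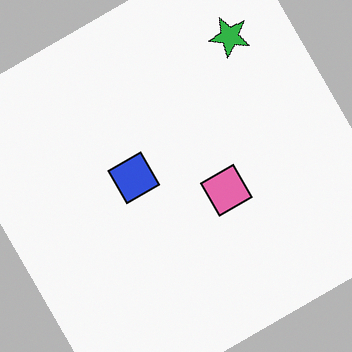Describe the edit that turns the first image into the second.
The second image is the first rotated counter-clockwise by a clearly visible amount.

Every shape is tilted by the same angle and the image corners show triangular fill wedges — a whole-image rotation by a non-right angle.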